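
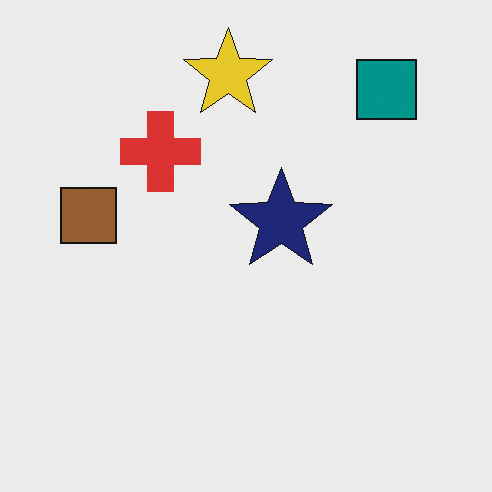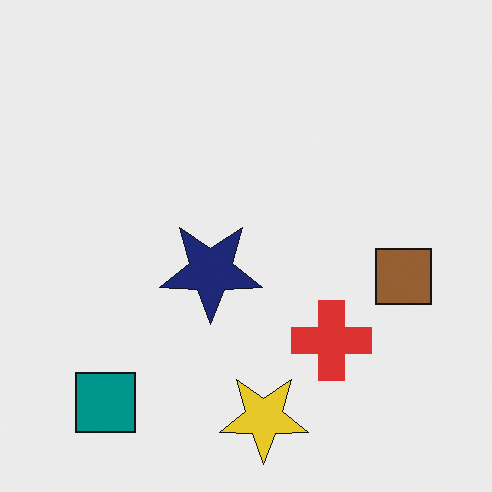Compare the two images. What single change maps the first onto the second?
This is the original image rotated 180°.

The teal square sits in the top-right of the first image and the bottom-left of the second — consistent with a whole-image 180° rotation.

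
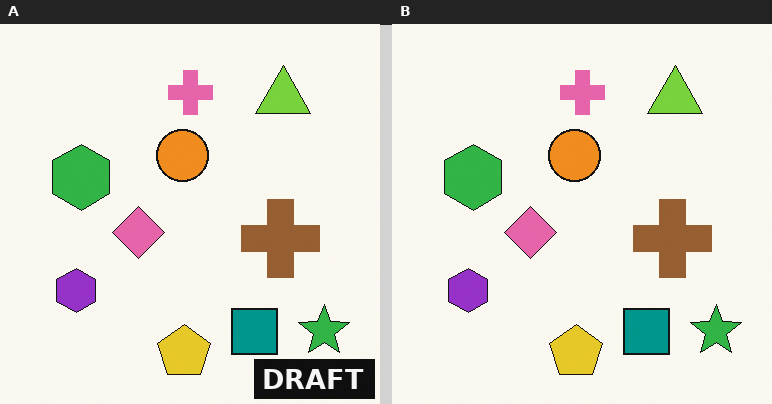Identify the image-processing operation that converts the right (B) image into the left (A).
Watermarked with the text "DRAFT" in the lower-right corner.

A dark label reading "DRAFT" appears in the lower-right corner.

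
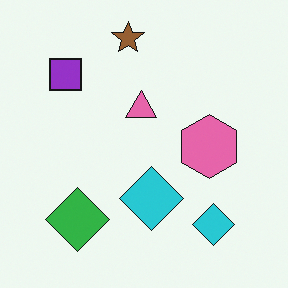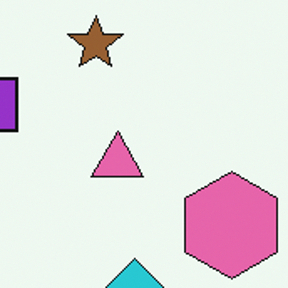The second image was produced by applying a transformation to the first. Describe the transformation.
The image was cropped to a noticeably smaller region and rescaled.

The visible shapes are larger and the field of view is narrower; shapes near the original edges may be partly or wholly outside the frame — a crop-and-rescale.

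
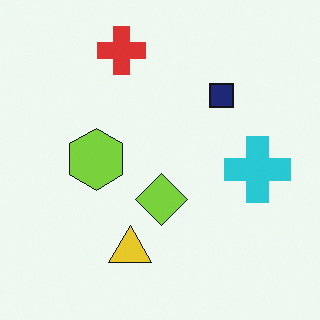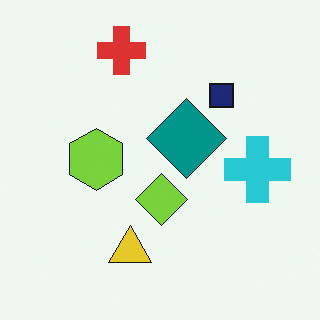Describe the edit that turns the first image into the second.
The image was overlaid with an additional teal diamond.

A teal diamond appears in the second image that is absent from the first.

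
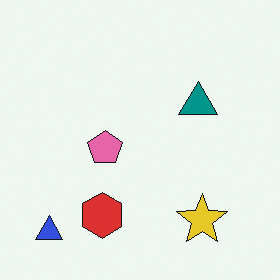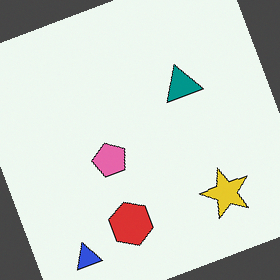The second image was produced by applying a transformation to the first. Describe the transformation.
The image was rotated counter-clockwise by a clearly visible amount.

Every shape is tilted by the same angle and the image corners show triangular fill wedges — a whole-image rotation by a non-right angle.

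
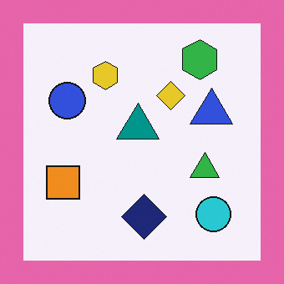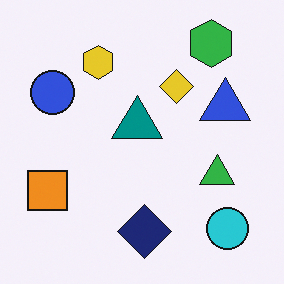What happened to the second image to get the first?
It was framed with a pink border.

A solid pink frame runs around the edge of the first image, with the content slightly shrunk inside it.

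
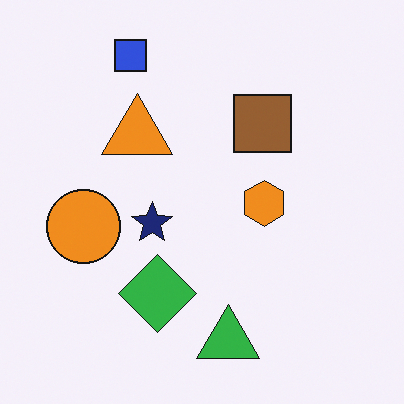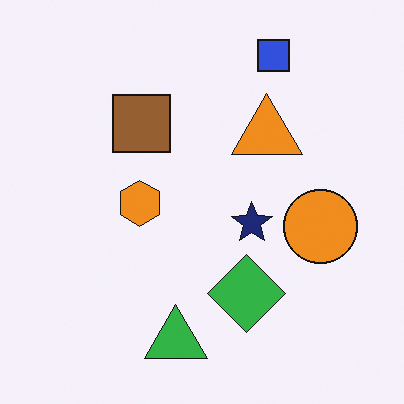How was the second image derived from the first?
The transformation is: flipped horizontally (left ↔ right).

The orange circle is in the left of the first image and the right of the second — shapes on opposite sides of the vertical midline have swapped in a mirror flip.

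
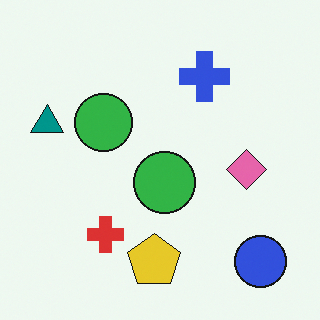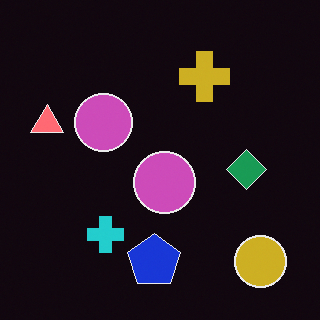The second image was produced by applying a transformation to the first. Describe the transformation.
It was color-inverted (negative).

The light background has become dark and every shape's color is its complement — a photographic negative.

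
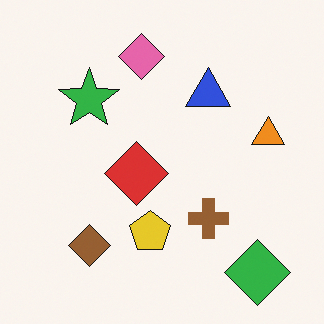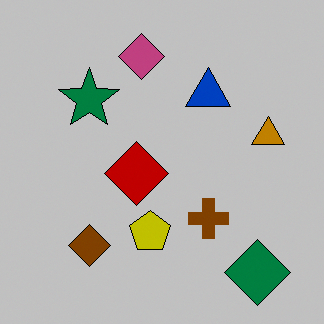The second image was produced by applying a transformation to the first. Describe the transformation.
This is the original image heavily posterized to just a handful of flat colors.

Each flat color has snapped to a coarser quantized level — most visibly, the near-white background has dropped to a flat grey.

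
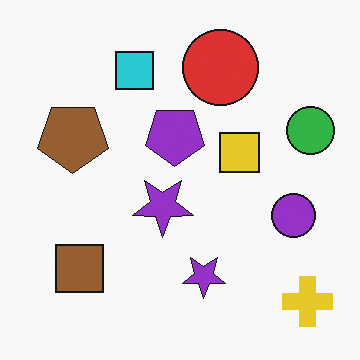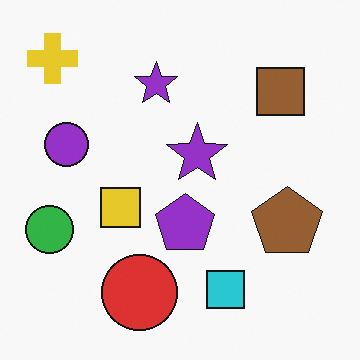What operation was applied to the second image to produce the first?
The transformation is: rotated 180°.

The yellow cross sits in the top-left of the second image and the bottom-right of the first — consistent with a whole-image 180° rotation.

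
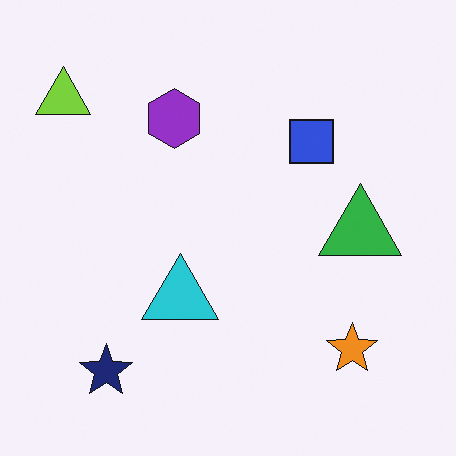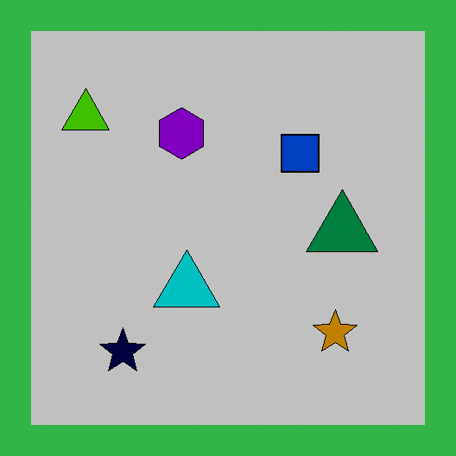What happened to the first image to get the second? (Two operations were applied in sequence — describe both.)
The transformation is: aggressively posterized, then framed with a green border.

Each flat color has snapped to a coarser quantized level — most visibly, the near-white background has dropped to a flat grey. A solid green frame runs around the edge of the second image, with the content slightly shrunk inside it.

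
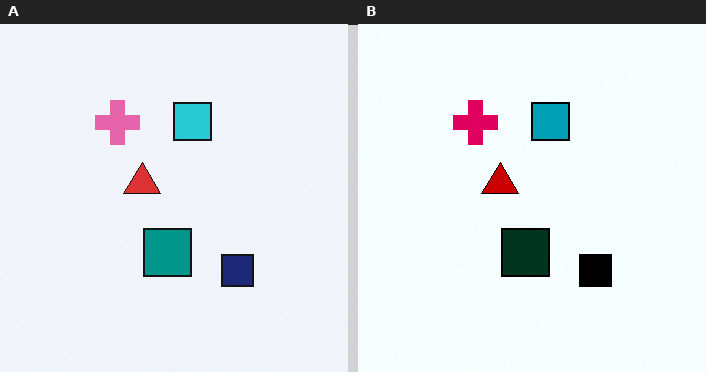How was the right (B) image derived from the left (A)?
This is the original image given much higher contrast.

Tones are pushed away from mid-grey across the whole image — a global contrast change.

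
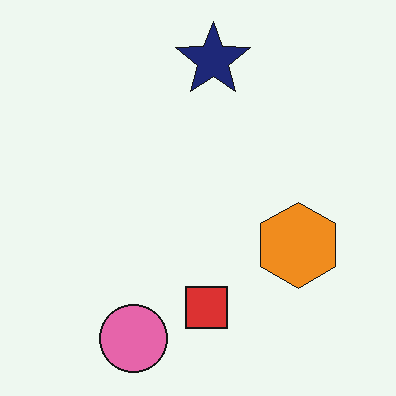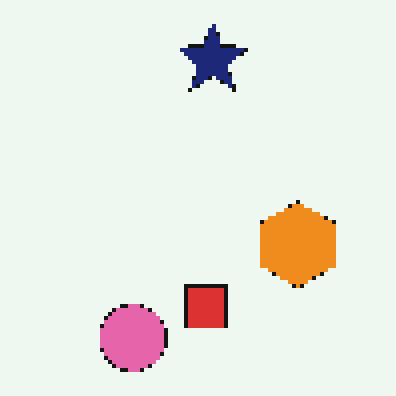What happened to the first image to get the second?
This is the original image mildly pixelated.

Shapes are reduced to large square blocks; fine edges and outlines are lost — a downscale-then-upscale (mosaic) effect.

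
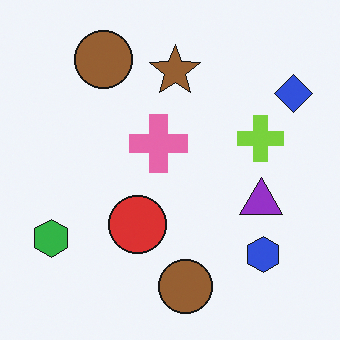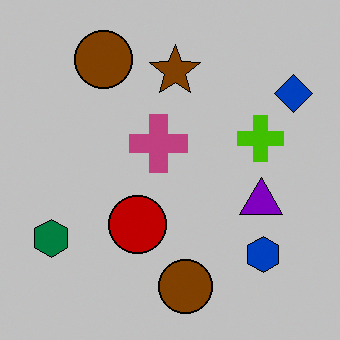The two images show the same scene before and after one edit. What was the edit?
The second image is the first aggressively posterized.

Each flat color has snapped to a coarser quantized level — most visibly, the near-white background has dropped to a flat grey.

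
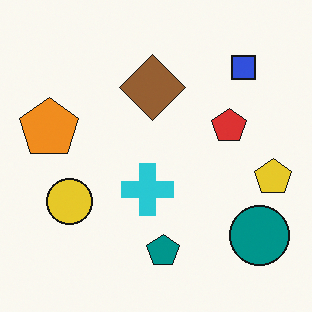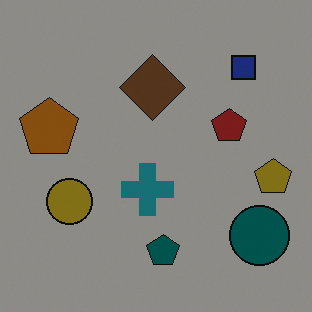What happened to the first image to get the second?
The second image is the first noticeably darkened.

Every pixel — background and shapes alike — is uniformly darkened.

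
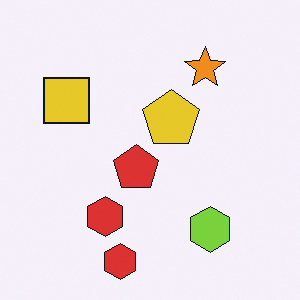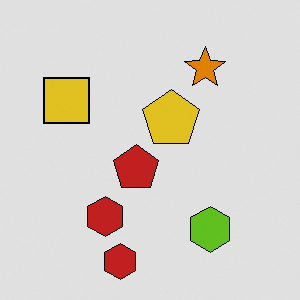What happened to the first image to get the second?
The image was moderately posterized.

Each flat color has snapped to a coarser quantized level — most visibly, the near-white background has dropped to a flat grey.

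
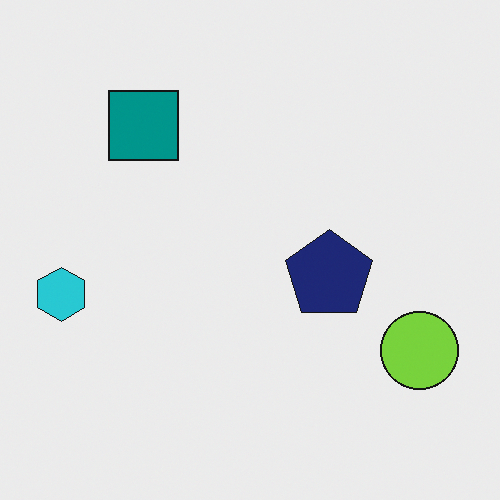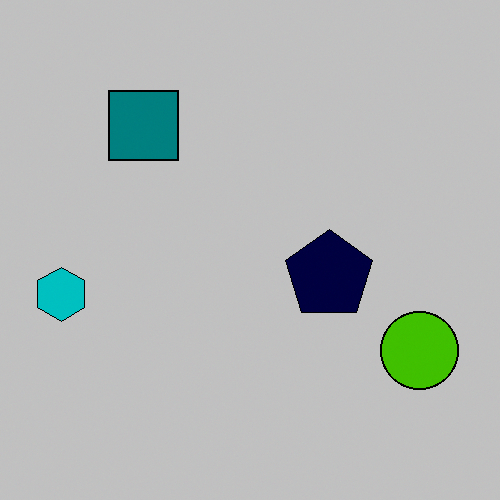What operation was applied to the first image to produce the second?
It was heavily posterized to just a handful of flat colors.

Each flat color has snapped to a coarser quantized level — most visibly, the near-white background has dropped to a flat grey.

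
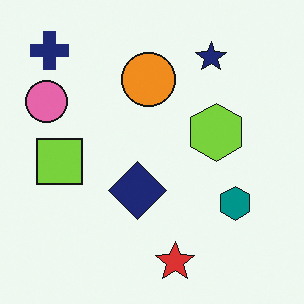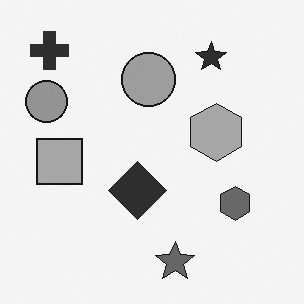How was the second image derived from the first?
Converted to grayscale.

All color is removed — every shape is now a shade of grey.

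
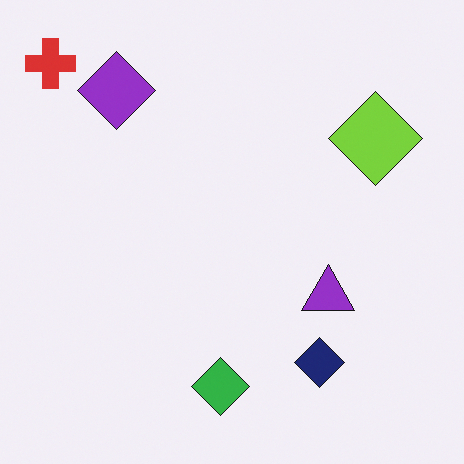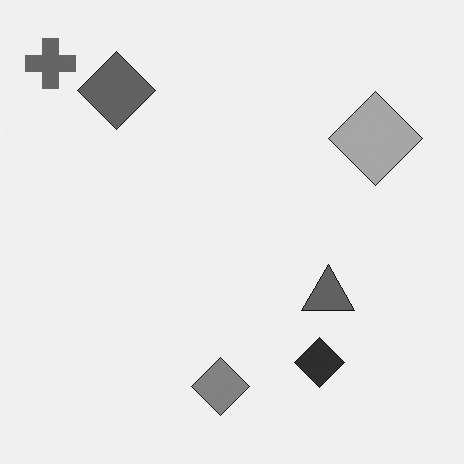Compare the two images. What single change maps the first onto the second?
The transformation is: converted to grayscale.

All color is removed — every shape is now a shade of grey.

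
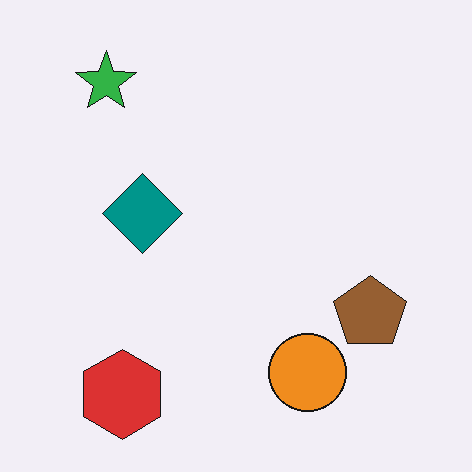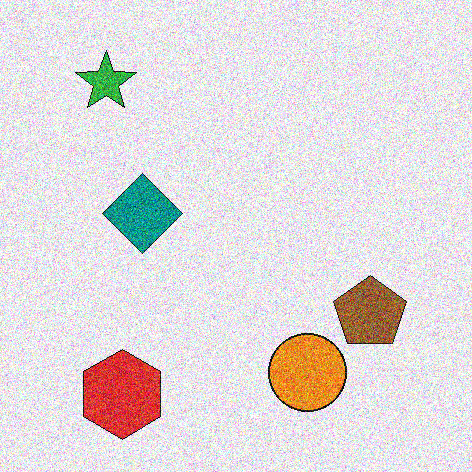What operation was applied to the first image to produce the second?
It was degraded with strong gaussian noise.

Random speckle covers the whole image, including the flat background.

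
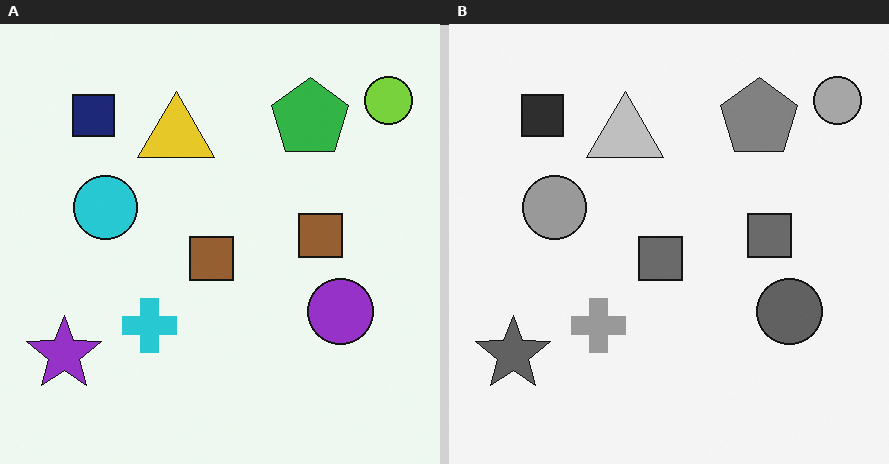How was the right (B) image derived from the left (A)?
Converted to grayscale.

All color is removed — every shape is now a shade of grey.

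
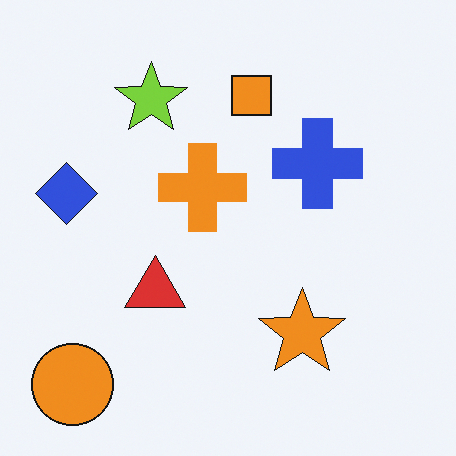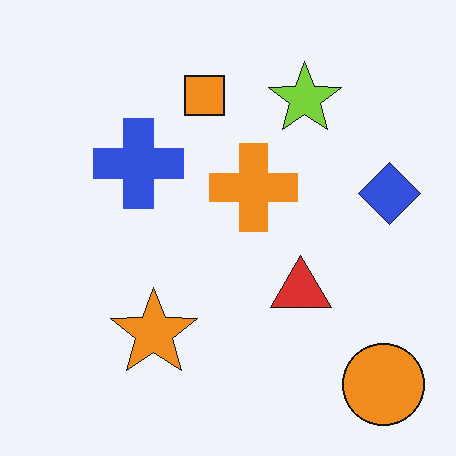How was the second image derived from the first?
This is the original image flipped horizontally (left ↔ right).

The blue diamond is in the left of the first image and the right of the second — shapes on opposite sides of the vertical midline have swapped in a mirror flip.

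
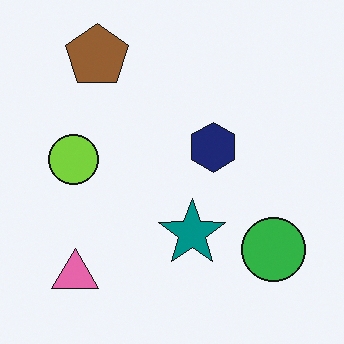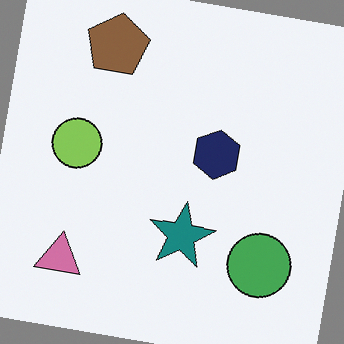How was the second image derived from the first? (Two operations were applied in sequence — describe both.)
This is the original image rotated clockwise by a few degrees, then slightly desaturated.

Every shape is tilted by the same angle and the image corners show triangular fill wedges — a whole-image rotation by a non-right angle. All colors are more muted and greyish — a global saturation change.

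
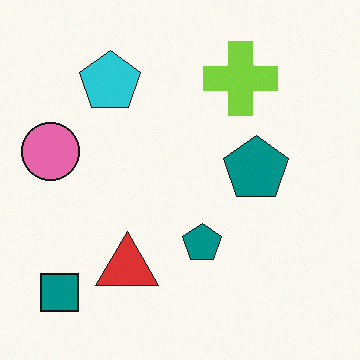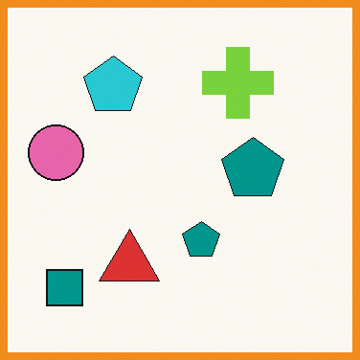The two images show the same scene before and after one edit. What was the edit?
The transformation is: framed with a orange border.

A solid orange frame runs around the edge of the second image, with the content slightly shrunk inside it.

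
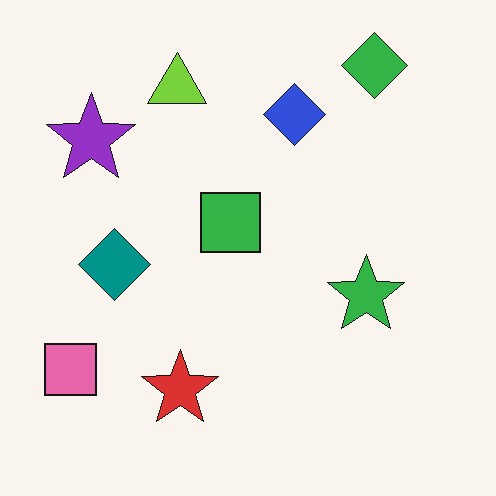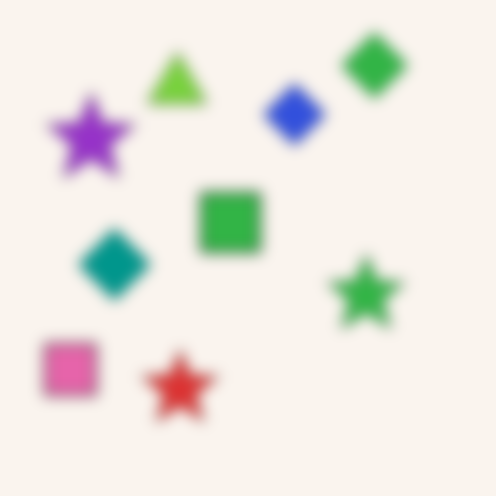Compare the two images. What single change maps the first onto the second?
The transformation is: heavily blurred.

Shape edges and outlines are uniformly softened across the whole image.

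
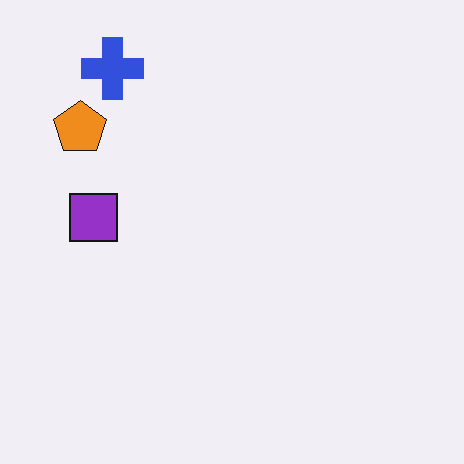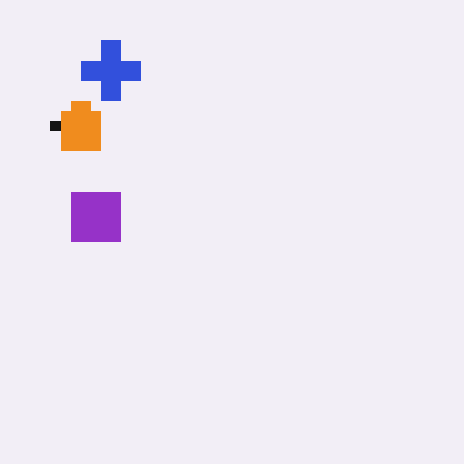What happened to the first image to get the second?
The image was heavily pixelated into large blocks.

Shapes are reduced to large square blocks; fine edges and outlines are lost — a downscale-then-upscale (mosaic) effect.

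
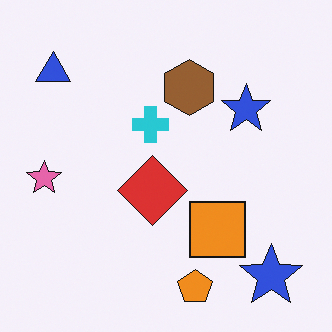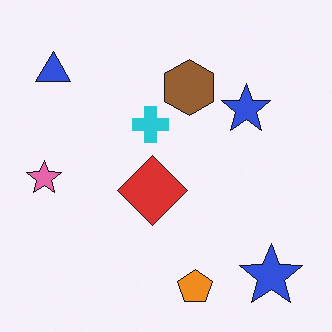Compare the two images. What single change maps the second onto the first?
Overlaid with an additional orange square.

An orange square appears in the first image that is absent from the second.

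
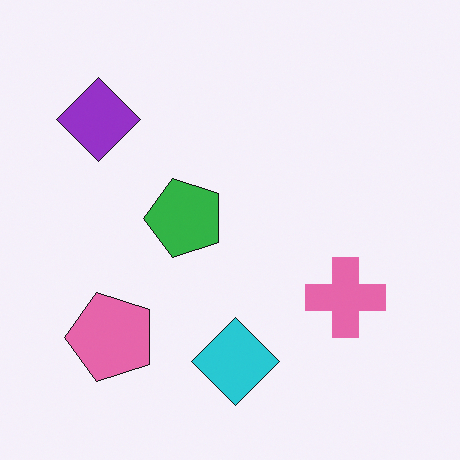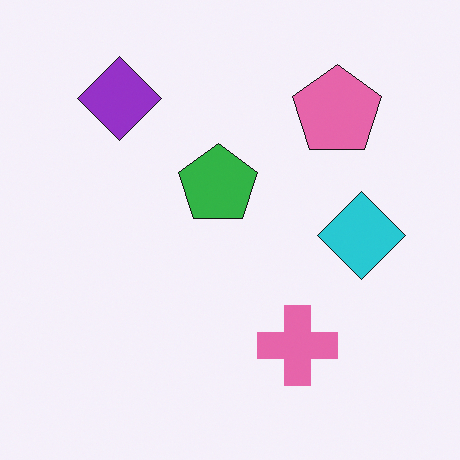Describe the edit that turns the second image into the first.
This is the original image transposed (reflected across the top-left ↔ bottom-right diagonal).

Shapes have swapped their row and column positions — what was in the top-right is now in the bottom-left — a diagonal reflection.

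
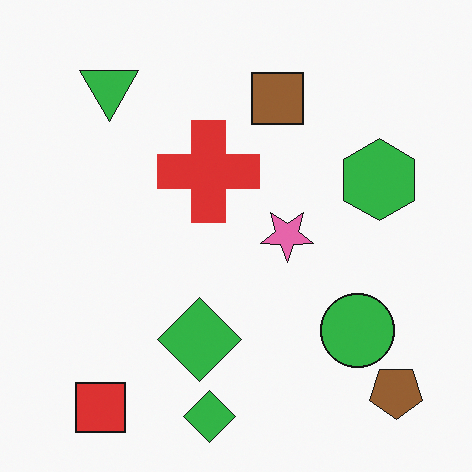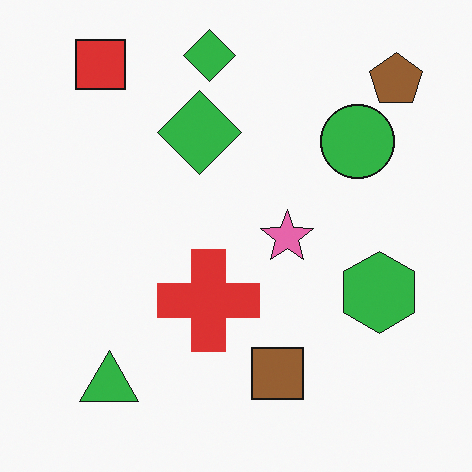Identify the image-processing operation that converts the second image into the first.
The first image is the second flipped vertically (top ↔ bottom).

The red square is in the top-left of the second image and the bottom-left of the first — shapes on opposite sides of the horizontal midline have swapped in a mirror flip.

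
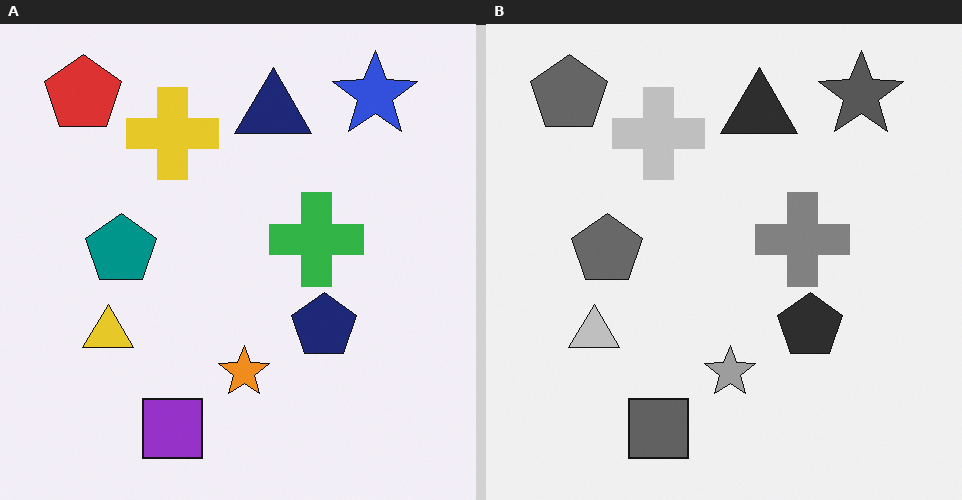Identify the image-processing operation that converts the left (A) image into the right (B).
The image was converted to grayscale.

All color is removed — every shape is now a shade of grey.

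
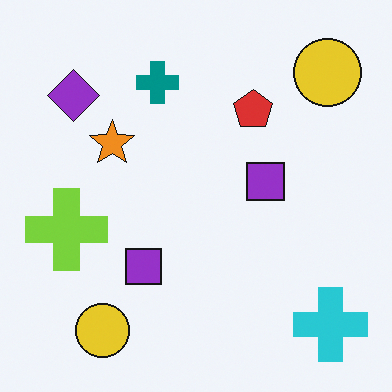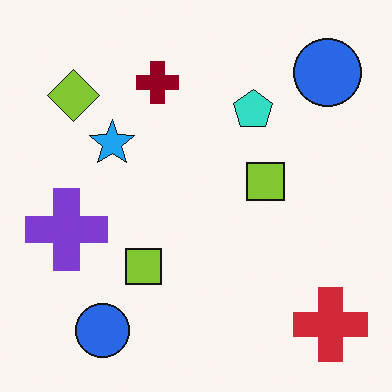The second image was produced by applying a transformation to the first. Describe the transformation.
The second image is the first hue-shifted by a large amount.

Every shape's color has rotated by the same amount around the hue wheel — a uniform hue shift.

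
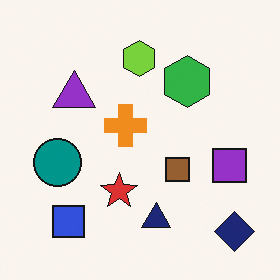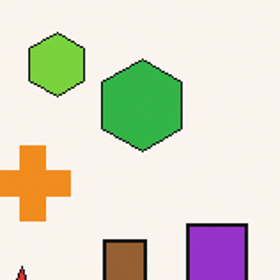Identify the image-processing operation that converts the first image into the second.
This is the original image cropped to a noticeably smaller region and rescaled.

The visible shapes are larger and the field of view is narrower; shapes near the original edges may be partly or wholly outside the frame — a crop-and-rescale.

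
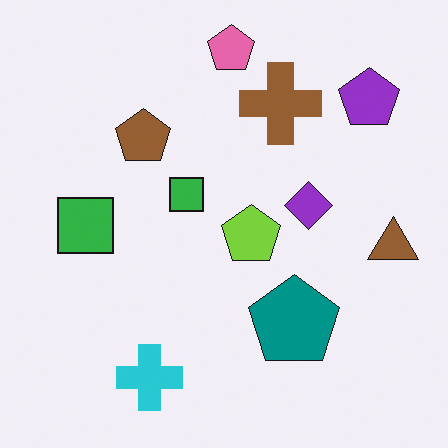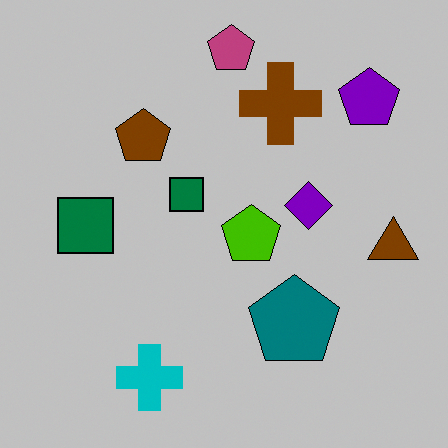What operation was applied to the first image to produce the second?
The transformation is: aggressively posterized.

Each flat color has snapped to a coarser quantized level — most visibly, the near-white background has dropped to a flat grey.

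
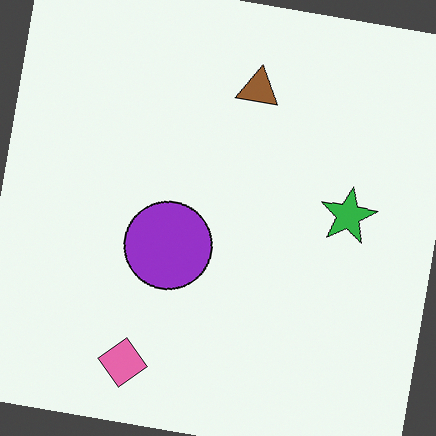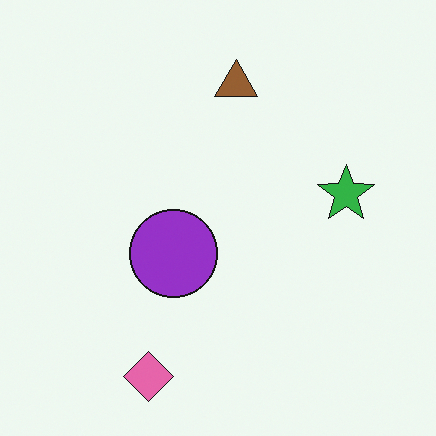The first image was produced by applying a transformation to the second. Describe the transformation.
The first image is the second rotated clockwise by a slight angle.

Every shape is tilted by the same angle and the image corners show triangular fill wedges — a whole-image rotation by a non-right angle.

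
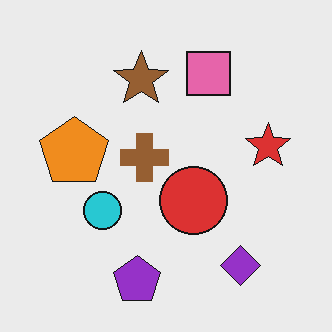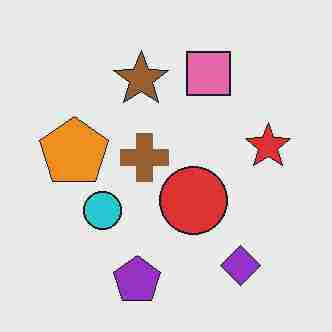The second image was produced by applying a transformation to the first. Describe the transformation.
Heavily JPEG-compressed with obvious blocking artifacts.

Blocky 8×8 compression artifacts appear around shape edges and the flat background shows ringing — characteristic JPEG degradation.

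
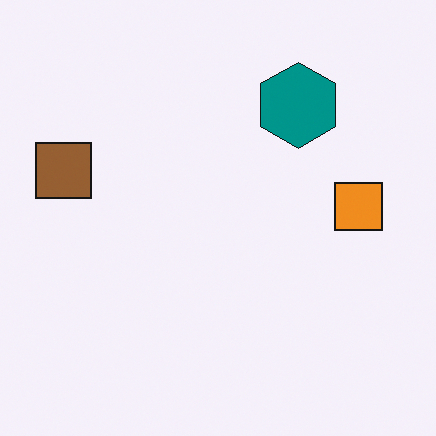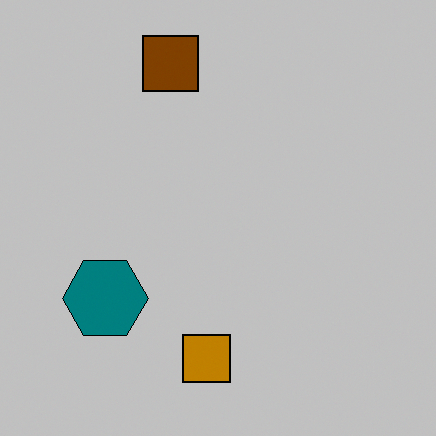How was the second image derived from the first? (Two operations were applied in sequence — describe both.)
Transposed (reflected across the top-left ↔ bottom-right diagonal), then heavily posterized to just a handful of flat colors.

Shapes have swapped their row and column positions — what was in the top-right is now in the bottom-left — a diagonal reflection. Each flat color has snapped to a coarser quantized level — most visibly, the near-white background has dropped to a flat grey.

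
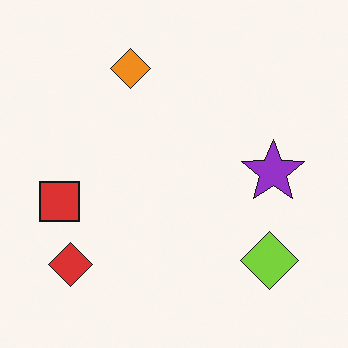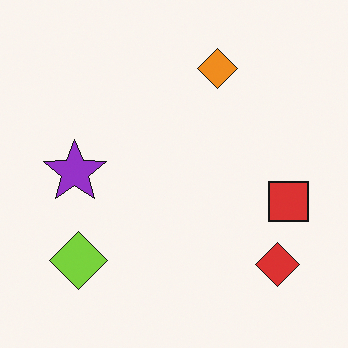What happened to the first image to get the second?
The second image is the first flipped horizontally (left ↔ right).

The red square is in the left of the first image and the right of the second — shapes on opposite sides of the vertical midline have swapped in a mirror flip.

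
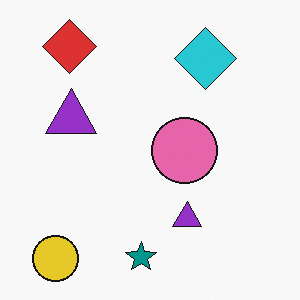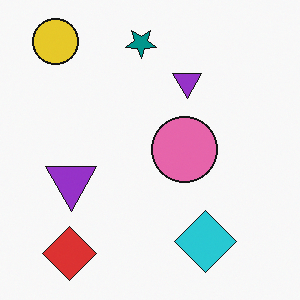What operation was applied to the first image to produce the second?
This is the original image flipped vertically (top ↔ bottom).

The yellow circle is in the bottom-left of the first image and the top-left of the second — shapes on opposite sides of the horizontal midline have swapped in a mirror flip.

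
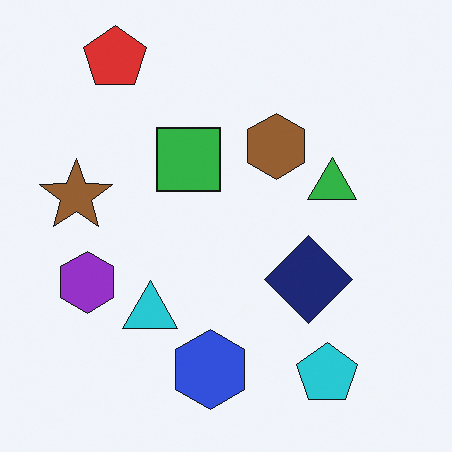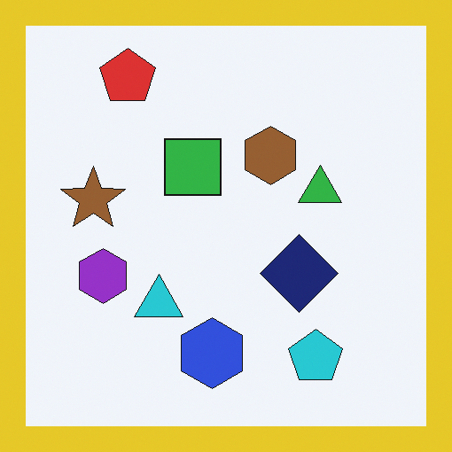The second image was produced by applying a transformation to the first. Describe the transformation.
This is the original image framed with a yellow border.

A solid yellow frame runs around the edge of the second image, with the content slightly shrunk inside it.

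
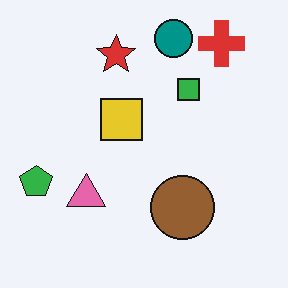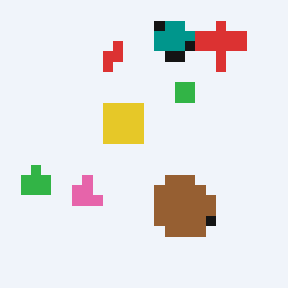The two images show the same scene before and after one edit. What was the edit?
The second image is the first heavily pixelated into large blocks.

Shapes are reduced to large square blocks; fine edges and outlines are lost — a downscale-then-upscale (mosaic) effect.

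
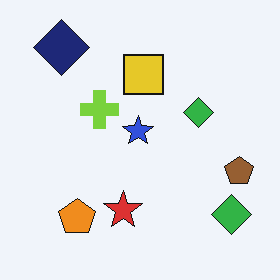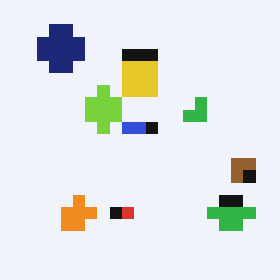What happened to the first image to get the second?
The transformation is: coarsely pixelated.

Shapes are reduced to large square blocks; fine edges and outlines are lost — a downscale-then-upscale (mosaic) effect.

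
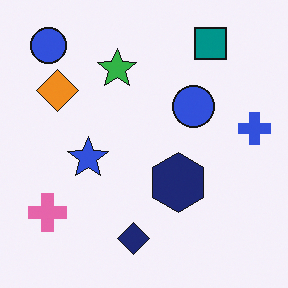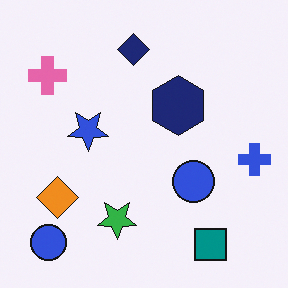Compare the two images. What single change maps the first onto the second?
The transformation is: flipped vertically (top ↔ bottom).

The teal square is in the top-right of the first image and the bottom-right of the second — shapes on opposite sides of the horizontal midline have swapped in a mirror flip.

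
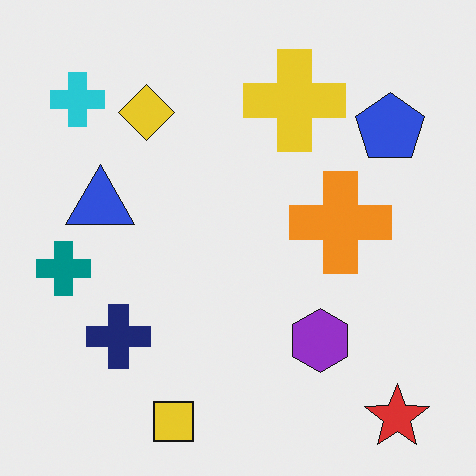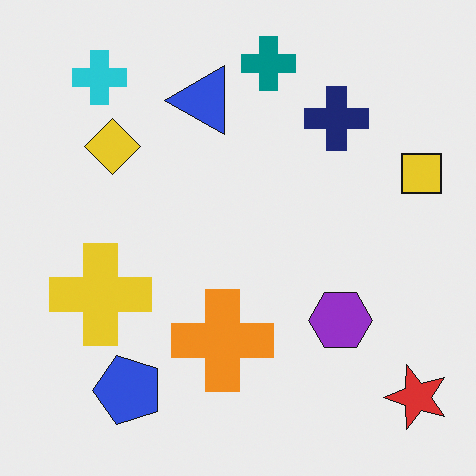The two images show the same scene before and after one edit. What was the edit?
The image was transposed (reflected across the top-left ↔ bottom-right diagonal).

Shapes have swapped their row and column positions — what was in the top-right is now in the bottom-left — a diagonal reflection.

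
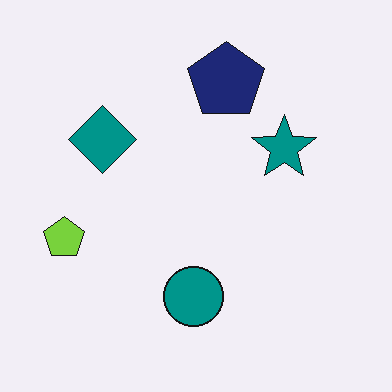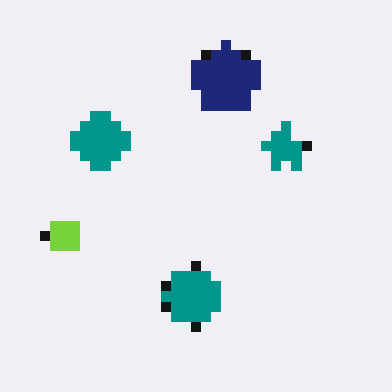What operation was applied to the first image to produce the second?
The second image is the first coarsely pixelated.

Shapes are reduced to large square blocks; fine edges and outlines are lost — a downscale-then-upscale (mosaic) effect.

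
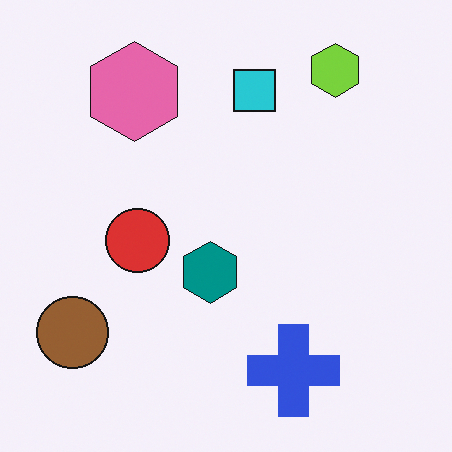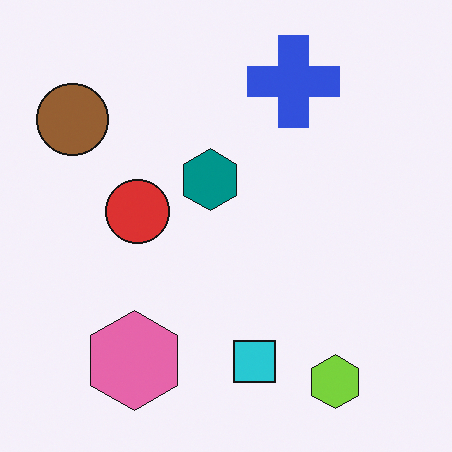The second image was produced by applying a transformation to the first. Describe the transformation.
Flipped vertically (top ↔ bottom).

The lime hexagon is in the top-right of the first image and the bottom-right of the second — shapes on opposite sides of the horizontal midline have swapped in a mirror flip.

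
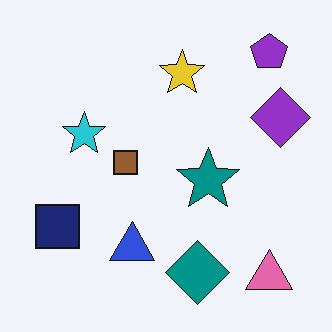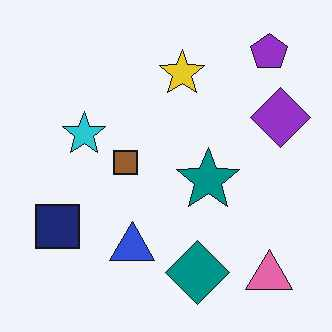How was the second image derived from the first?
JPEG-compressed with visible artifacts.

Blocky 8×8 compression artifacts appear around shape edges and the flat background shows ringing — characteristic JPEG degradation.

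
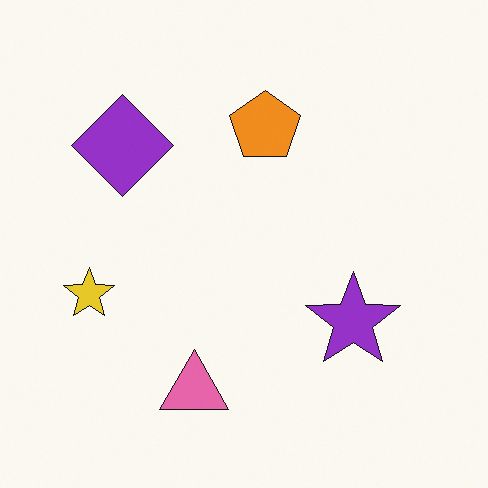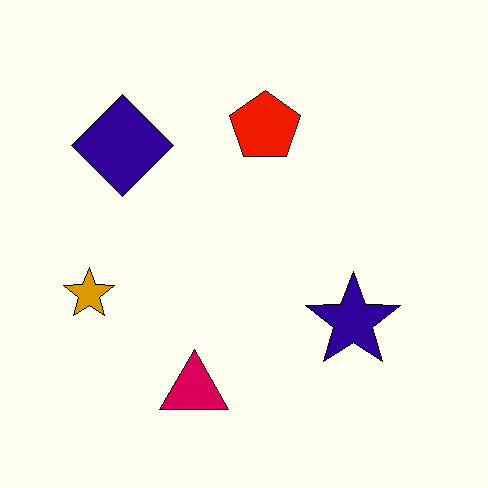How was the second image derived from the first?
Boosted in contrast.

Tones are pushed away from mid-grey across the whole image — a global contrast change.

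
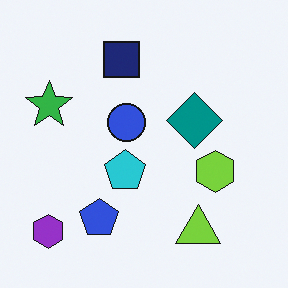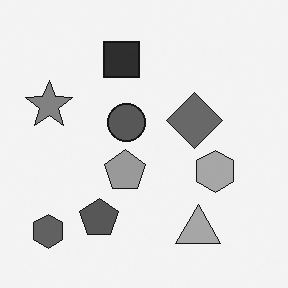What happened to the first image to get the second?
The image was converted to grayscale.

All color is removed — every shape is now a shade of grey.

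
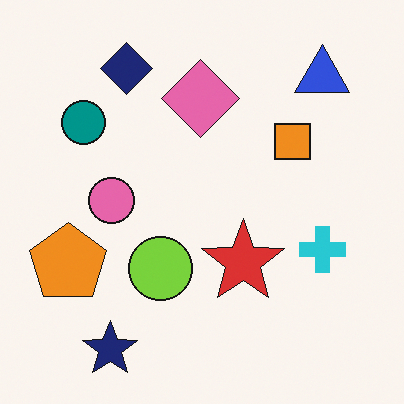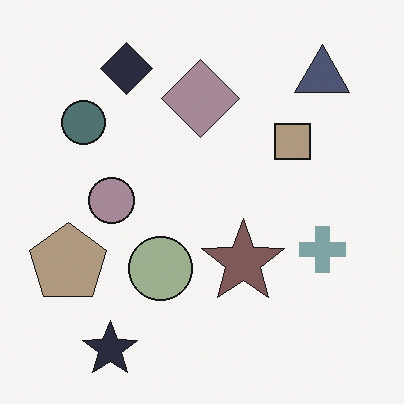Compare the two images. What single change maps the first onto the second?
The transformation is: made much more muted (saturation change).

All colors are more muted and greyish — a global saturation change.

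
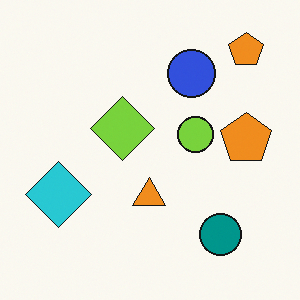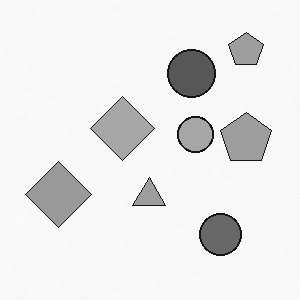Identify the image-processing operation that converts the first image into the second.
Converted to grayscale.

All color is removed — every shape is now a shade of grey.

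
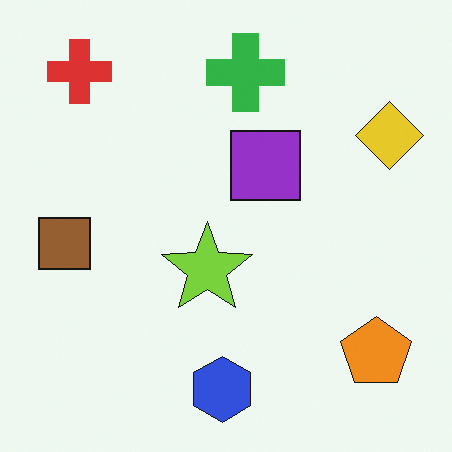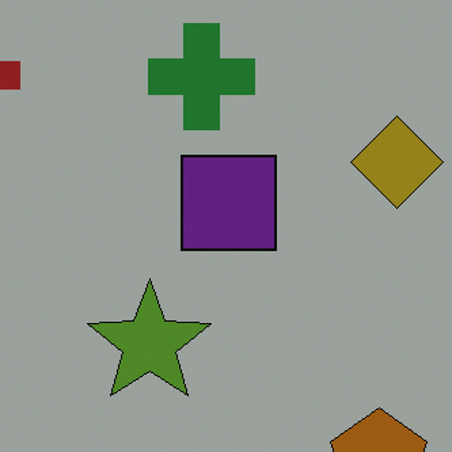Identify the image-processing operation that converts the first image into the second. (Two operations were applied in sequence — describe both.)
The transformation is: noticeably darkened, then cropped to a modestly smaller region and rescaled.

Every pixel — background and shapes alike — is uniformly darkened. The visible shapes are larger and the field of view is narrower; shapes near the original edges may be partly or wholly outside the frame — a crop-and-rescale.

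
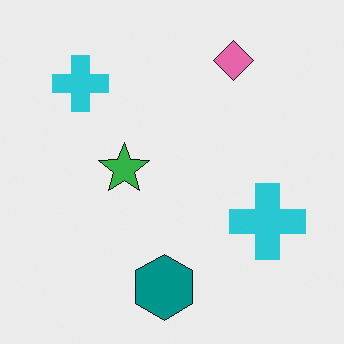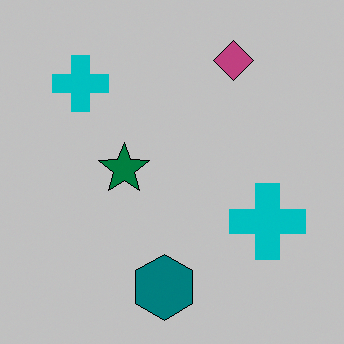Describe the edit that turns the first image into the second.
The image was aggressively posterized.

Each flat color has snapped to a coarser quantized level — most visibly, the near-white background has dropped to a flat grey.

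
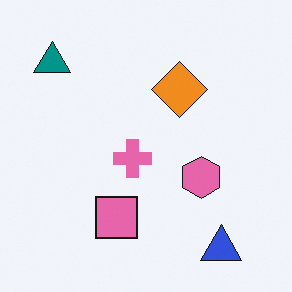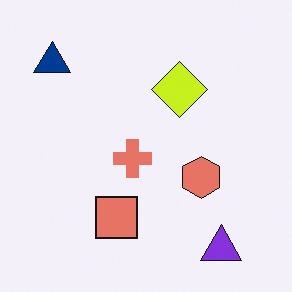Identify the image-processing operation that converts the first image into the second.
This is the original image hue-shifted by a small amount.

Every shape's color has rotated by the same amount around the hue wheel — a uniform hue shift.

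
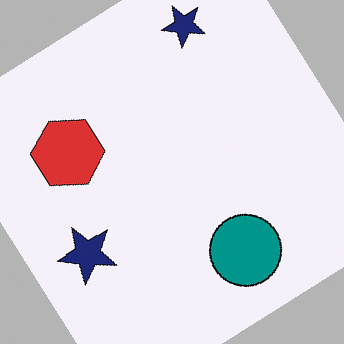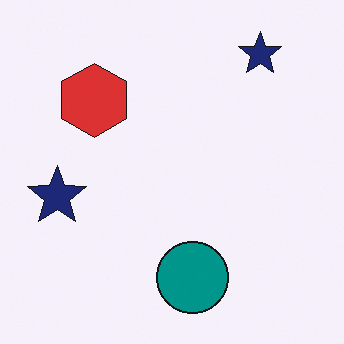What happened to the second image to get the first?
The transformation is: rotated counter-clockwise by a large amount — several tens of degrees.

Every shape is tilted by the same angle and the image corners show triangular fill wedges — a whole-image rotation by a non-right angle.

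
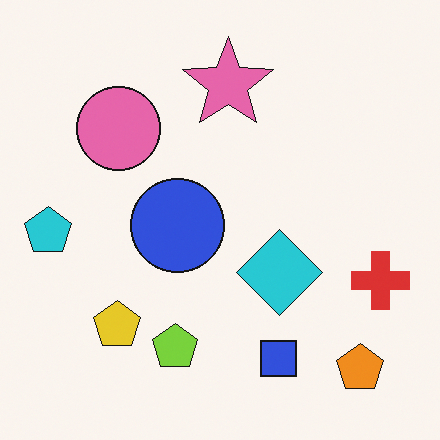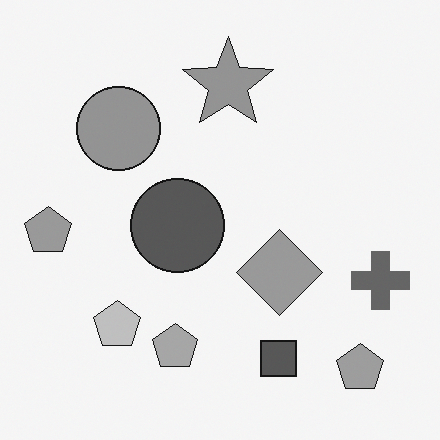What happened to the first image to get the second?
Converted to grayscale.

All color is removed — every shape is now a shade of grey.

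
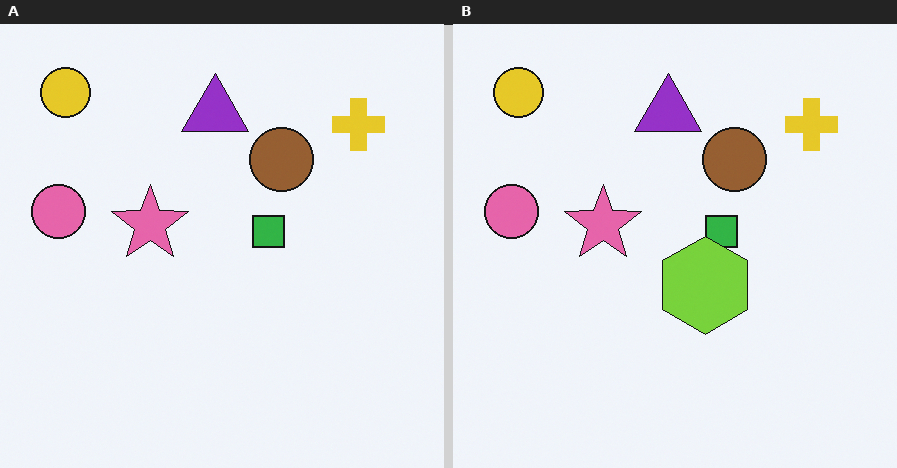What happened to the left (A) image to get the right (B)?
The transformation is: overlaid with an additional lime hexagon.

A lime hexagon appears in the right (B) image that is absent from the left (A).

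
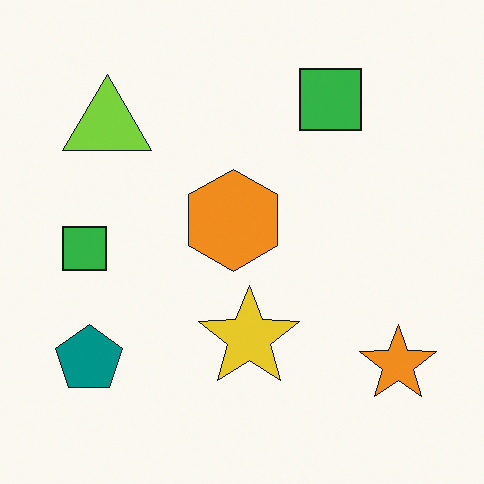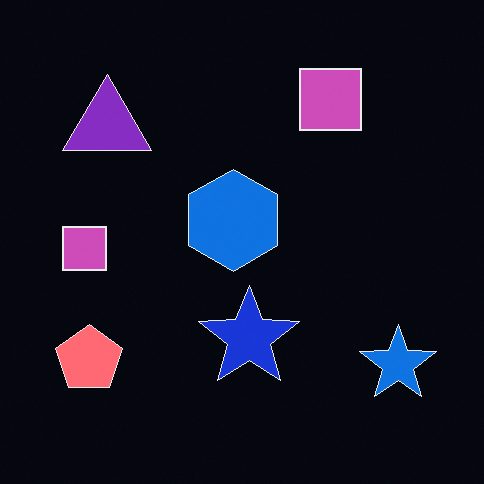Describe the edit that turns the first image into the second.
The image was color-inverted (negative).

The light background has become dark and every shape's color is its complement — a photographic negative.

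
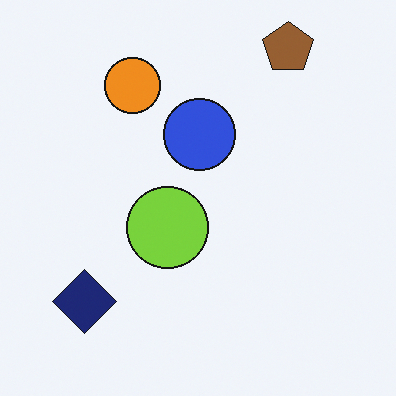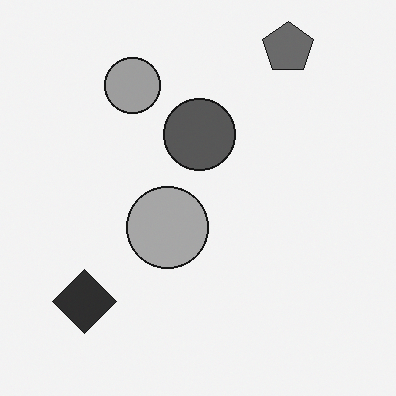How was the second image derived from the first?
The transformation is: converted to grayscale.

All color is removed — every shape is now a shade of grey.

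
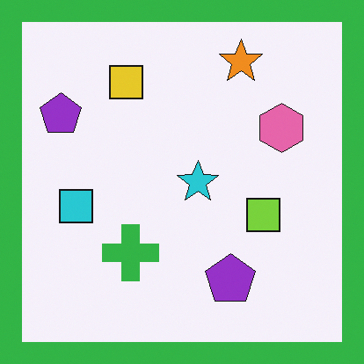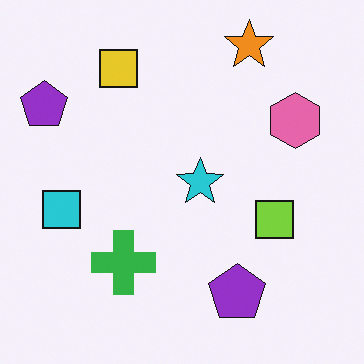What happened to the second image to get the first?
The first image is the second framed with a green border.

A solid green frame runs around the edge of the first image, with the content slightly shrunk inside it.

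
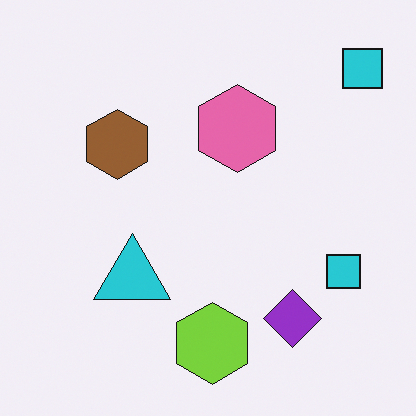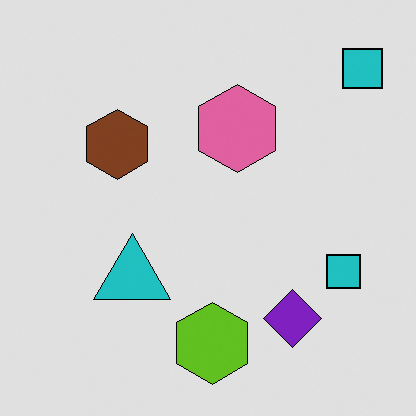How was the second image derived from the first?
The transformation is: moderately posterized.

Each flat color has snapped to a coarser quantized level — most visibly, the near-white background has dropped to a flat grey.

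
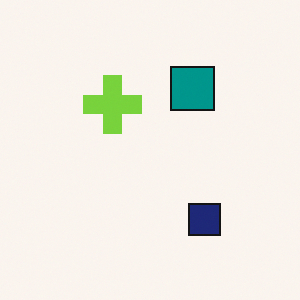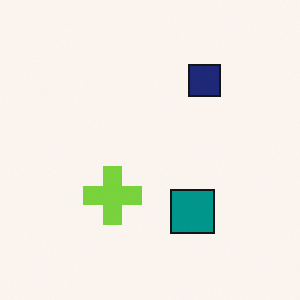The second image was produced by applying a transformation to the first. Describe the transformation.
The image was flipped vertically (top ↔ bottom).

The navy square is in the bottom-right of the first image and the top-right of the second — shapes on opposite sides of the horizontal midline have swapped in a mirror flip.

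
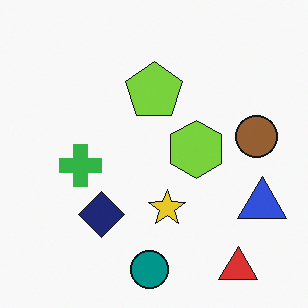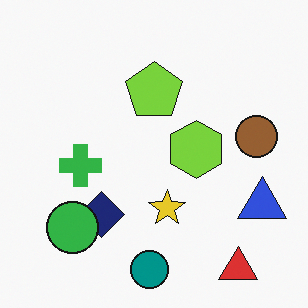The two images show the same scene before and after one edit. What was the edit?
The second image is the first overlaid with an additional green circle.

A green circle appears in the second image that is absent from the first.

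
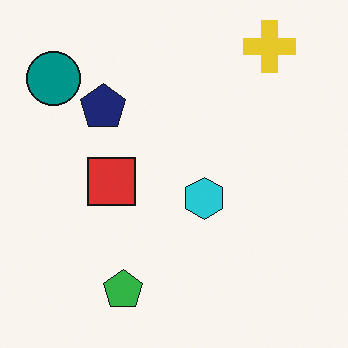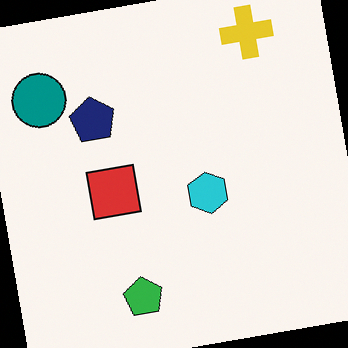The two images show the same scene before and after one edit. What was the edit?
It was rotated counter-clockwise by a slight angle.

Every shape is tilted by the same angle and the image corners show triangular fill wedges — a whole-image rotation by a non-right angle.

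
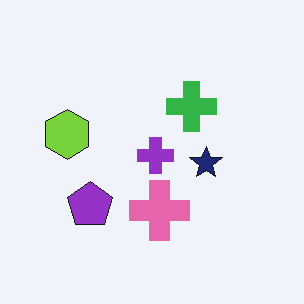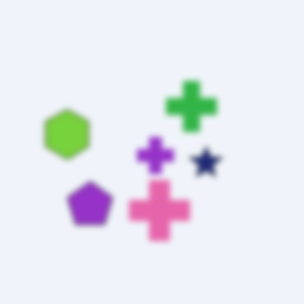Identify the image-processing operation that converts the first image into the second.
This is the original image noticeably gaussian-blurred.

Shape edges and outlines are uniformly softened across the whole image.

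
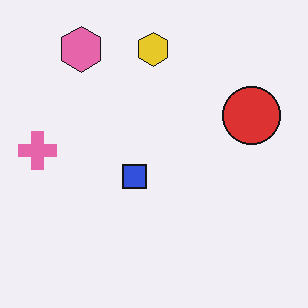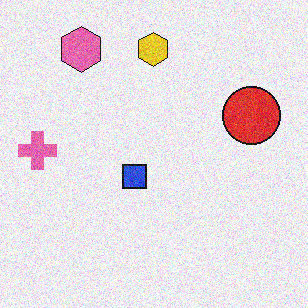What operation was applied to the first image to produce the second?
This is the original image degraded with visible gaussian noise.

Random speckle covers the whole image, including the flat background.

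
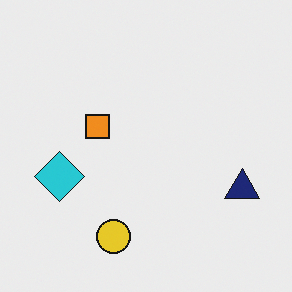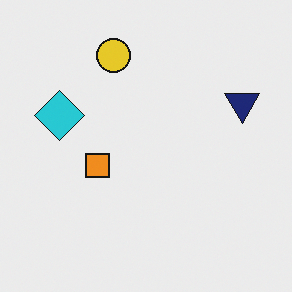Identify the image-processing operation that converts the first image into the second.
The second image is the first flipped vertically (top ↔ bottom).

The yellow circle is in the bottom of the first image and the top of the second — shapes on opposite sides of the horizontal midline have swapped in a mirror flip.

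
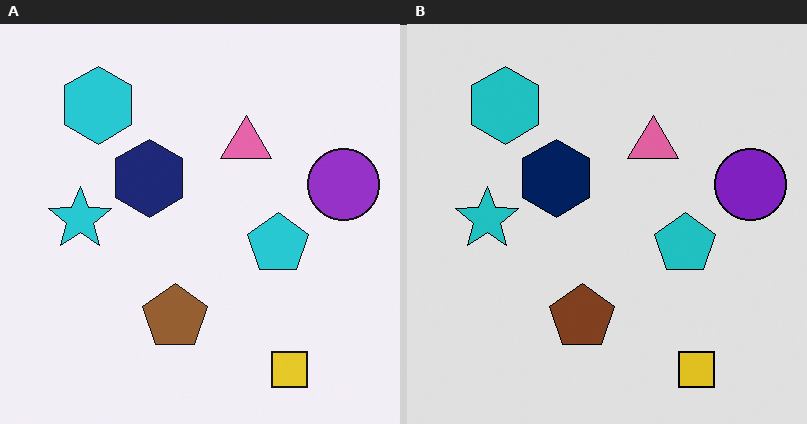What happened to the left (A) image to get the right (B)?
This is the original image moderately posterized.

Each flat color has snapped to a coarser quantized level — most visibly, the near-white background has dropped to a flat grey.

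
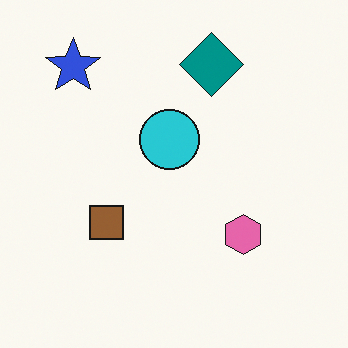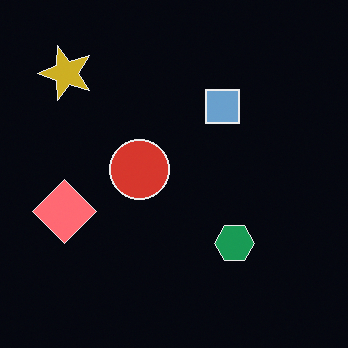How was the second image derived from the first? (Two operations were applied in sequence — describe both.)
Transposed (reflected across the top-left ↔ bottom-right diagonal), then color-inverted (negative).

Shapes have swapped their row and column positions — what was in the top-right is now in the bottom-left — a diagonal reflection. The light background has become dark and every shape's color is its complement — a photographic negative.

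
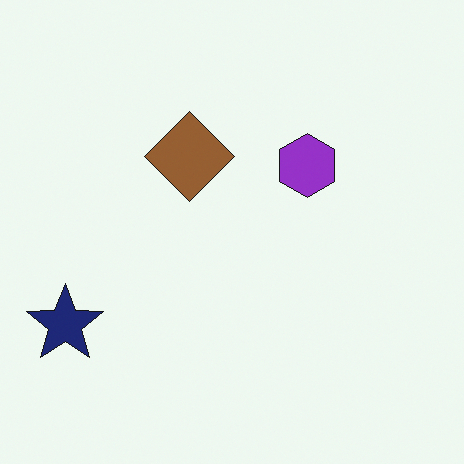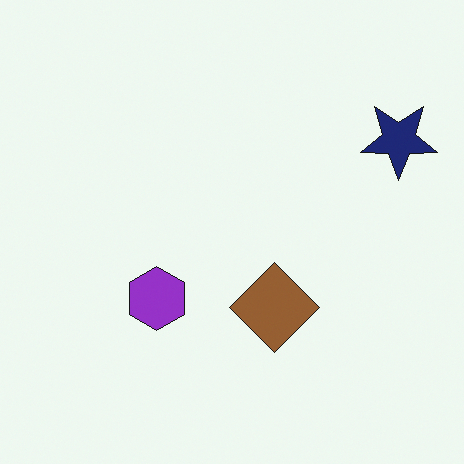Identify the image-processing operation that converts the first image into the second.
It was rotated 180°.

The navy star sits in the bottom-left of the first image and the top-right of the second — consistent with a whole-image 180° rotation.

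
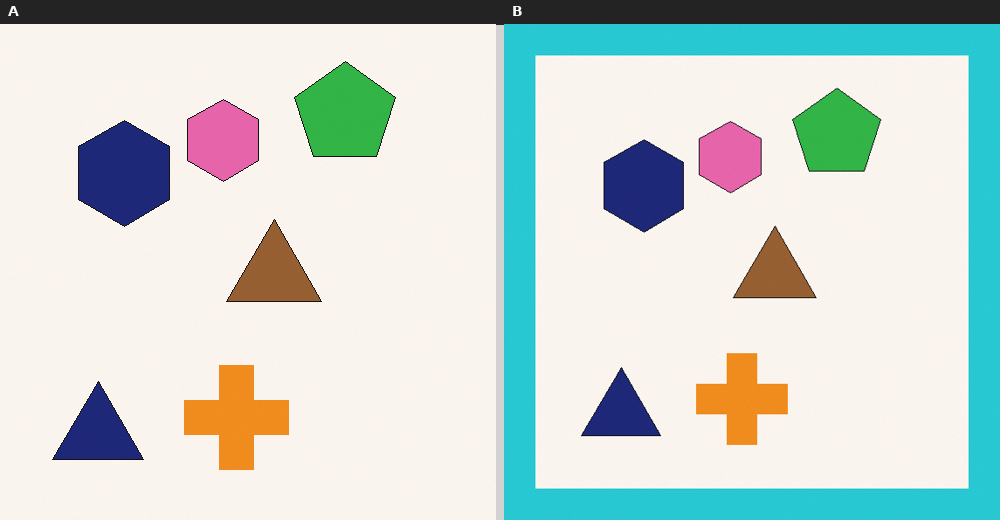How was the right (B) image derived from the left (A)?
The right (B) image is the left (A) framed with a cyan border.

A solid cyan frame runs around the edge of the right (B) image, with the content slightly shrunk inside it.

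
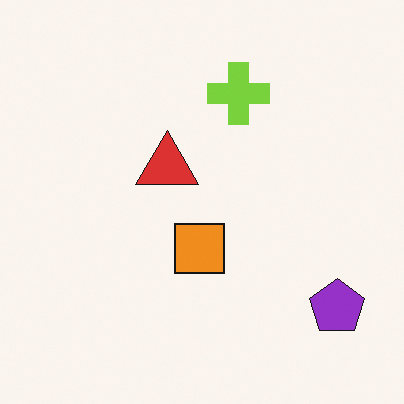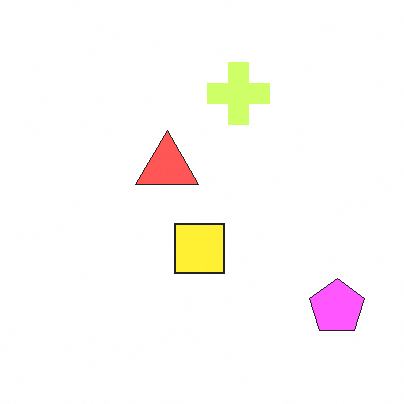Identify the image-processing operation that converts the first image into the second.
Substantially brightened.

Every pixel — background and shapes alike — is uniformly brightened.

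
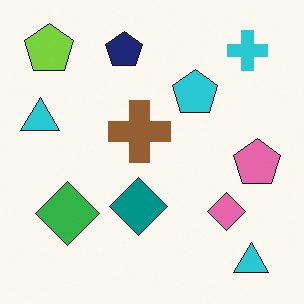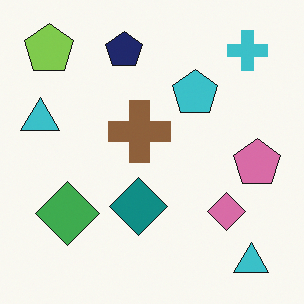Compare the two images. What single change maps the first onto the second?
The second image is the first slightly desaturated.

All colors are more muted and greyish — a global saturation change.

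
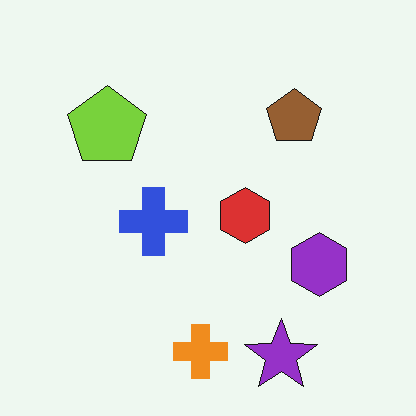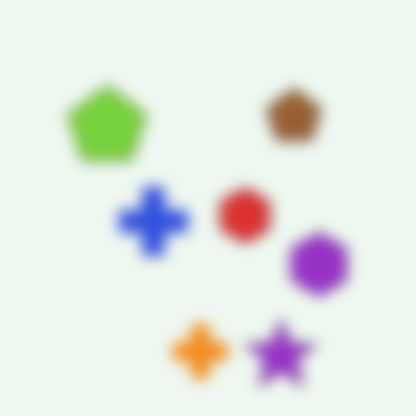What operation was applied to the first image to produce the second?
This is the original image strongly gaussian-blurred.

Shape edges and outlines are uniformly softened across the whole image.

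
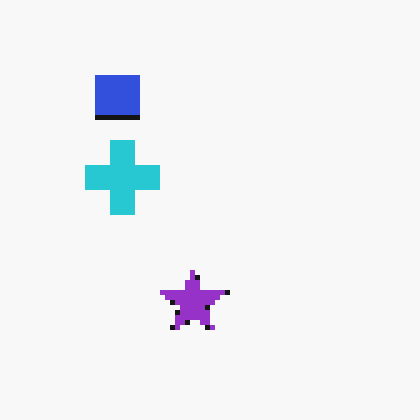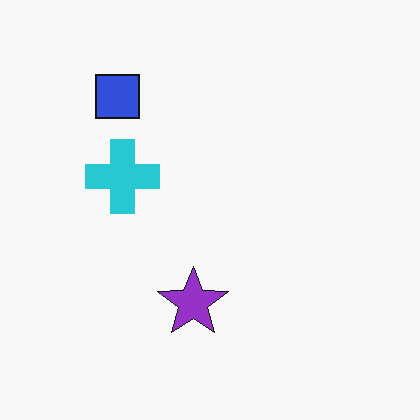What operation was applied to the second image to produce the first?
The transformation is: lightly pixelated (a mild mosaic effect).

Shapes are reduced to large square blocks; fine edges and outlines are lost — a downscale-then-upscale (mosaic) effect.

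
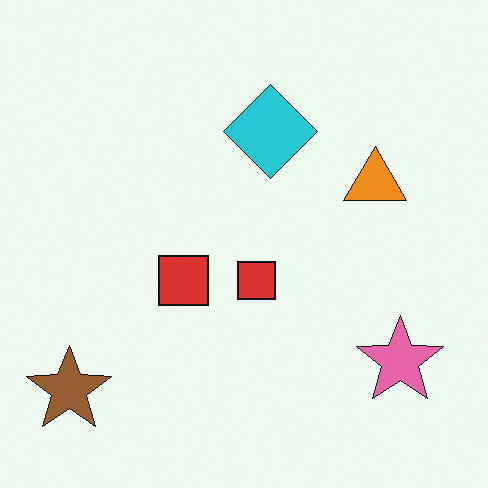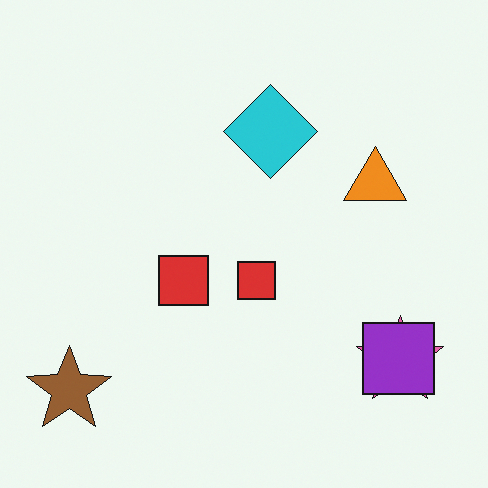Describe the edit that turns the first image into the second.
The second image is the first overlaid with an additional purple square.

A purple square appears in the second image that is absent from the first.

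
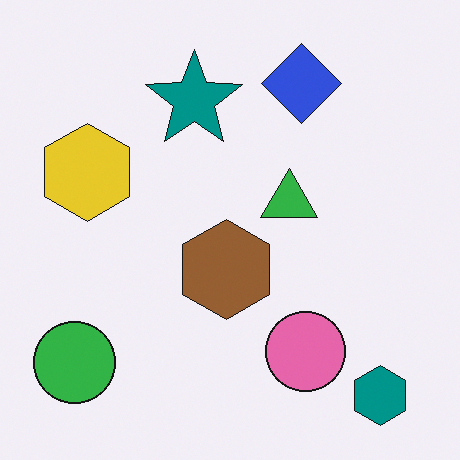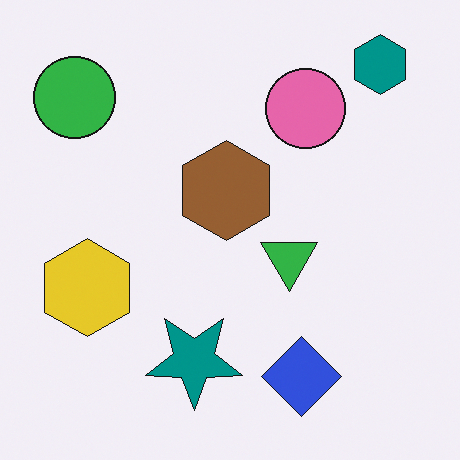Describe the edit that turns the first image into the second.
The second image is the first flipped vertically (top ↔ bottom).

The teal hexagon is in the bottom-right of the first image and the top-right of the second — shapes on opposite sides of the horizontal midline have swapped in a mirror flip.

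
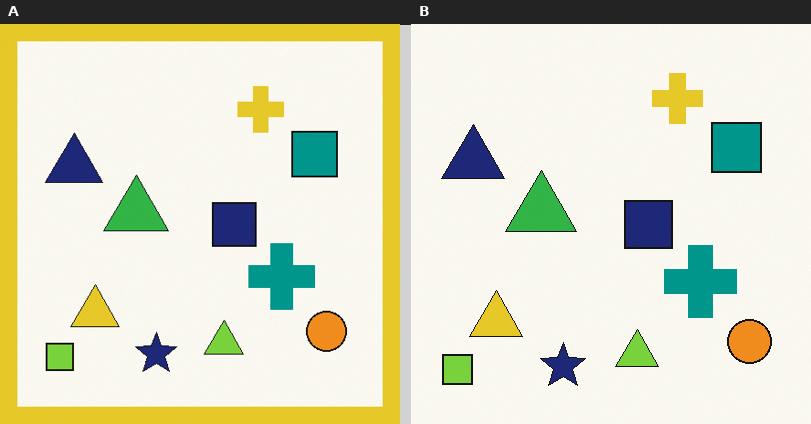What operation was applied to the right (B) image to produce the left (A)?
The image was framed with a yellow border.

A solid yellow frame runs around the edge of the left (A) image, with the content slightly shrunk inside it.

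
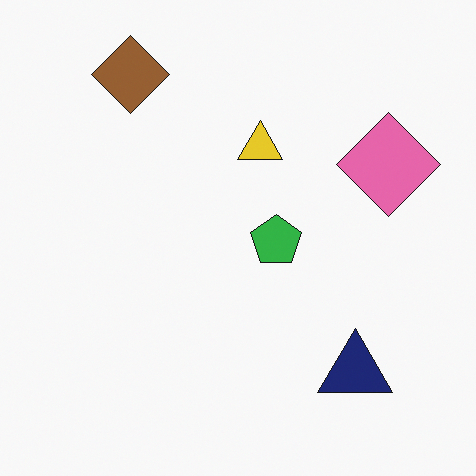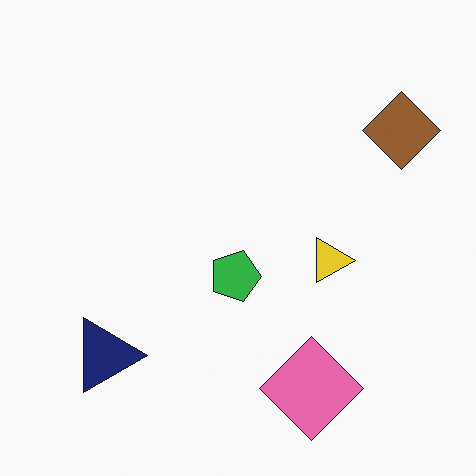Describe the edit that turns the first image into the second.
The image was rotated 90° clockwise.

The brown diamond sits in the top-left of the first image and the top-right of the second — consistent with a whole-image 90° clockwise rotation.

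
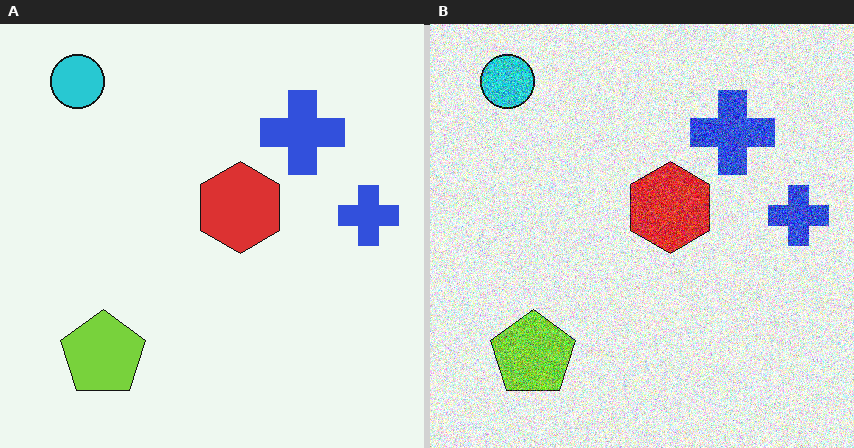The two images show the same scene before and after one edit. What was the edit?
It was degraded with a thick layer of grain.

Random speckle covers the whole image, including the flat background.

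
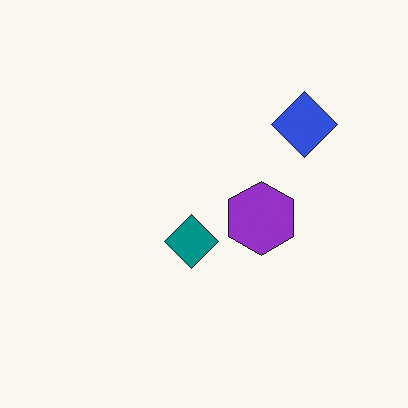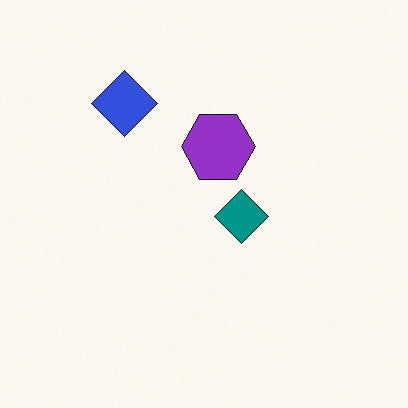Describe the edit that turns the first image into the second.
The second image is the first rotated 90° counter-clockwise.

The blue diamond sits in the top-right of the first image and the top-left of the second — consistent with a whole-image 90° counter-clockwise rotation.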